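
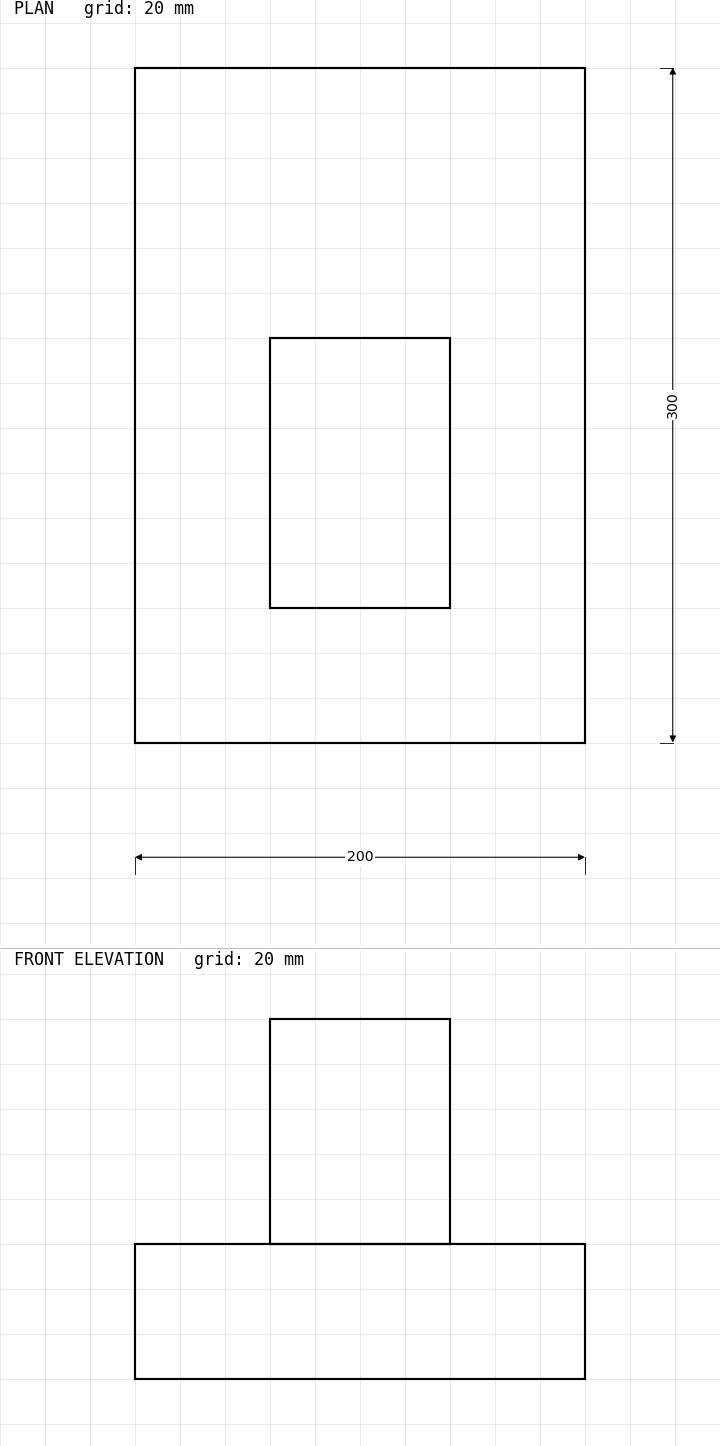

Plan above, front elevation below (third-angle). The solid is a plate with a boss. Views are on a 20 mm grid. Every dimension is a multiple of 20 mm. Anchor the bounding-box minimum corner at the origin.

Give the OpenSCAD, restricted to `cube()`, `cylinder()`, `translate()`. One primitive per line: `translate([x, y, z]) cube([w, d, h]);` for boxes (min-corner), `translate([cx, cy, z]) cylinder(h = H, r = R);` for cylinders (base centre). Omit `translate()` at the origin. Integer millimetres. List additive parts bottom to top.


cube([200, 300, 60]);
translate([60, 60, 60]) cube([80, 120, 100]);


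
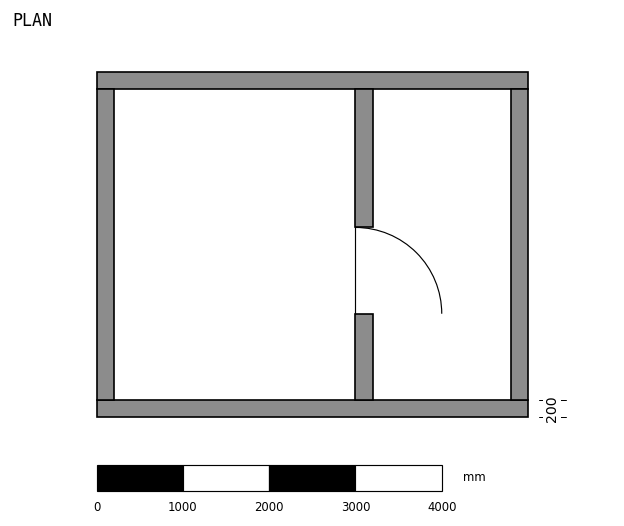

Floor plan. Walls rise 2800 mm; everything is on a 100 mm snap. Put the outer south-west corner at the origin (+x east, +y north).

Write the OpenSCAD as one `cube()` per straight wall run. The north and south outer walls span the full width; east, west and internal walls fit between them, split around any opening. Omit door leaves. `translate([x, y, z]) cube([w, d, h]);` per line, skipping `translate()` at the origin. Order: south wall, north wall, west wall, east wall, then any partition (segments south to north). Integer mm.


cube([5000, 200, 2800]);
translate([0, 3800, 0]) cube([5000, 200, 2800]);
translate([0, 200, 0]) cube([200, 3600, 2800]);
translate([4800, 200, 0]) cube([200, 3600, 2800]);
translate([3000, 200, 0]) cube([200, 1000, 2800]);
translate([3000, 2200, 0]) cube([200, 1600, 2800]);


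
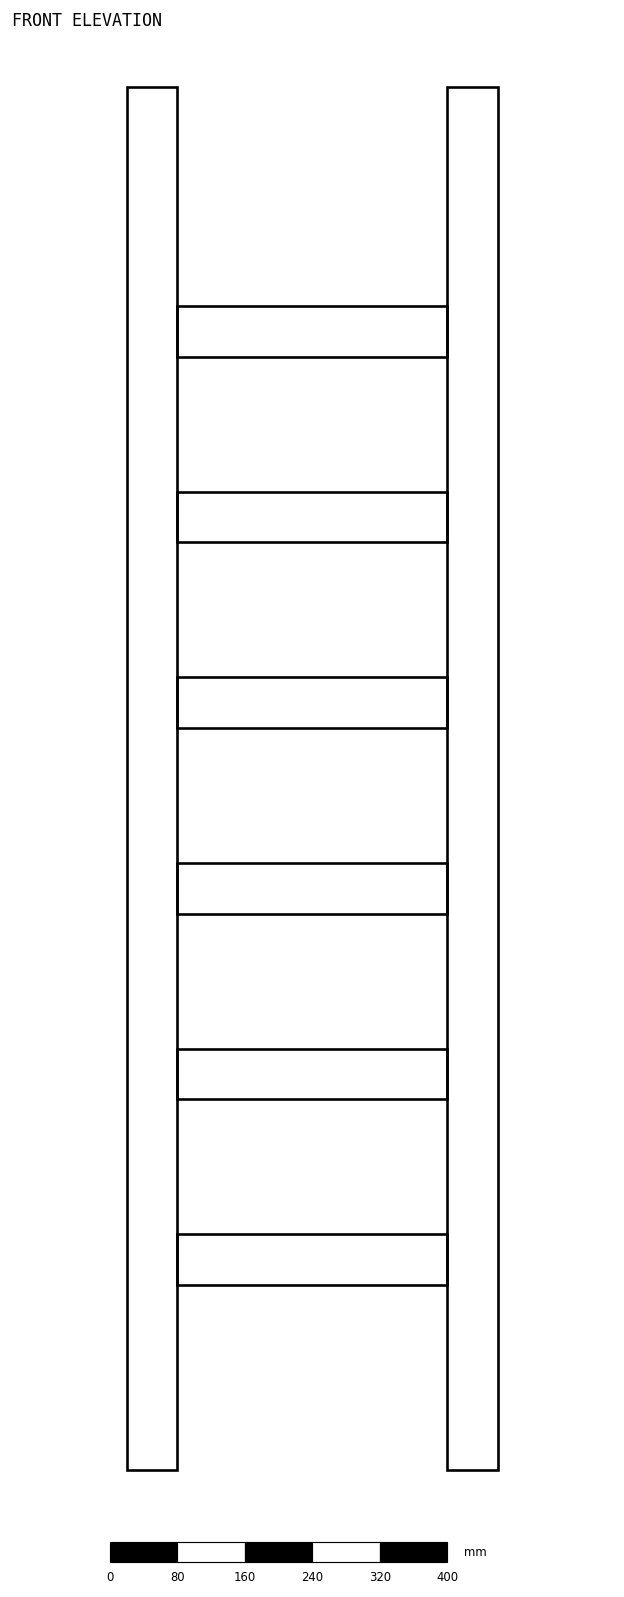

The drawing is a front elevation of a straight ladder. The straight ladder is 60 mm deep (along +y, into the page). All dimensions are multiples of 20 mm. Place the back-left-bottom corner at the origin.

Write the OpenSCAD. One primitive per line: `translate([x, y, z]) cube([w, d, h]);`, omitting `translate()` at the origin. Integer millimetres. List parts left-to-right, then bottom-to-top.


cube([60, 60, 1640]);
translate([60, 0, 220]) cube([320, 60, 60]);
translate([60, 0, 440]) cube([320, 60, 60]);
translate([60, 0, 660]) cube([320, 60, 60]);
translate([60, 0, 880]) cube([320, 60, 60]);
translate([60, 0, 1100]) cube([320, 60, 60]);
translate([60, 0, 1320]) cube([320, 60, 60]);
translate([380, 0, 0]) cube([60, 60, 1640]);


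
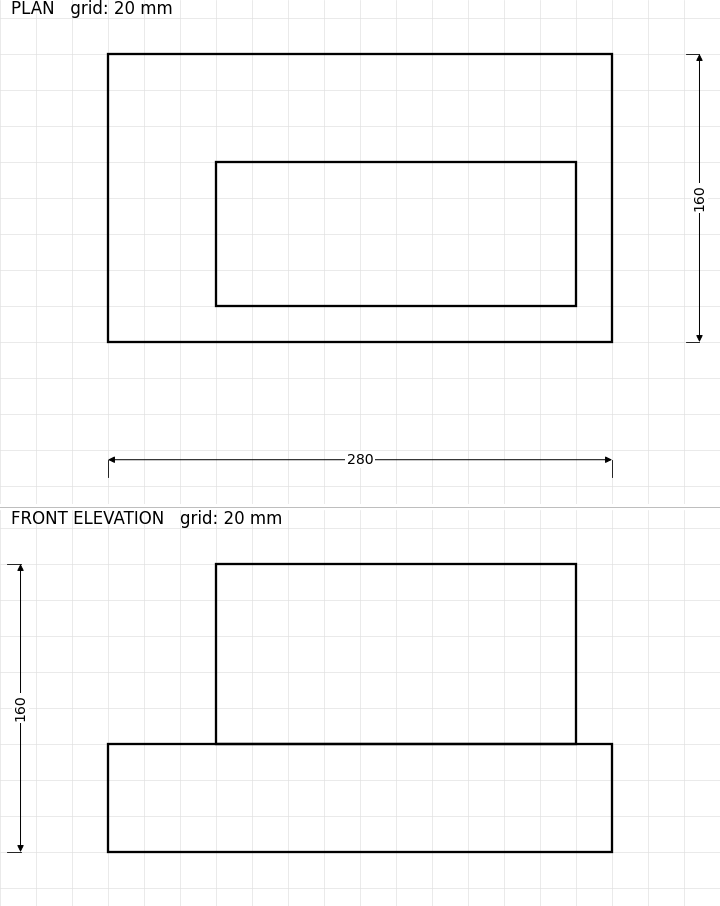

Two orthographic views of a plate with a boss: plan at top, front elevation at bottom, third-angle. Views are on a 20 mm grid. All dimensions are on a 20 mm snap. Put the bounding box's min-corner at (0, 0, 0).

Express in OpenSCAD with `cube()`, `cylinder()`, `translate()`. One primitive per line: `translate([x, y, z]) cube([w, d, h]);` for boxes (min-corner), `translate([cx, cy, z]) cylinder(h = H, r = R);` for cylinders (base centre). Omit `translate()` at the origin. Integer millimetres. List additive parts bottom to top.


cube([280, 160, 60]);
translate([60, 20, 60]) cube([200, 80, 100]);


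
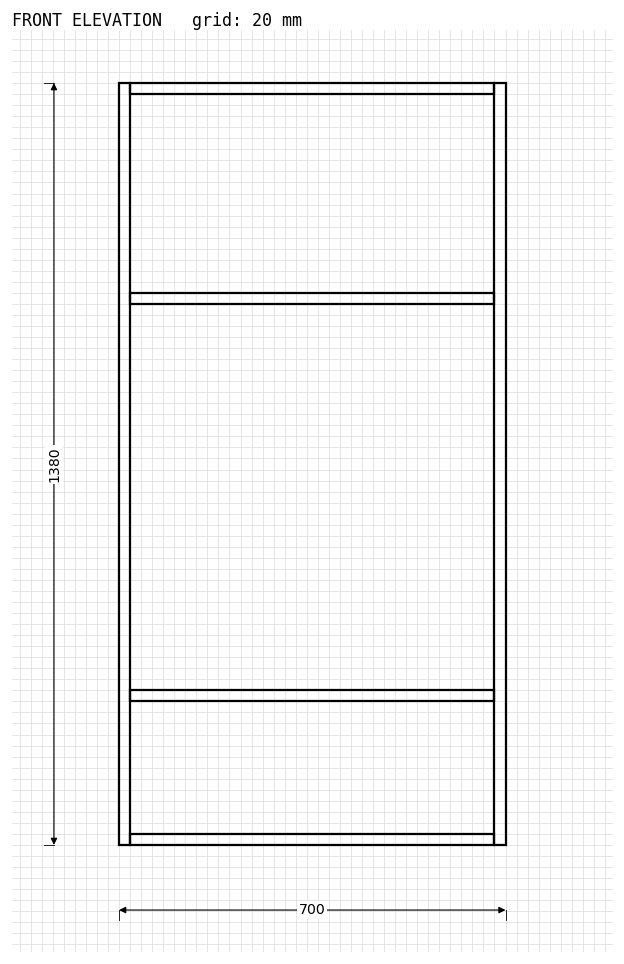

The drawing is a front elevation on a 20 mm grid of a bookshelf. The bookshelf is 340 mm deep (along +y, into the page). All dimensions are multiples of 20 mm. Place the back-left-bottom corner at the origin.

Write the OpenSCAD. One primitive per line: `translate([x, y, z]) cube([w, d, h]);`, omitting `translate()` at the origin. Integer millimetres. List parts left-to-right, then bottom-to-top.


cube([20, 340, 1380]);
translate([20, 0, 0]) cube([660, 340, 20]);
translate([20, 0, 260]) cube([660, 340, 20]);
translate([20, 0, 980]) cube([660, 340, 20]);
translate([20, 0, 1360]) cube([660, 340, 20]);
translate([680, 0, 0]) cube([20, 340, 1380]);


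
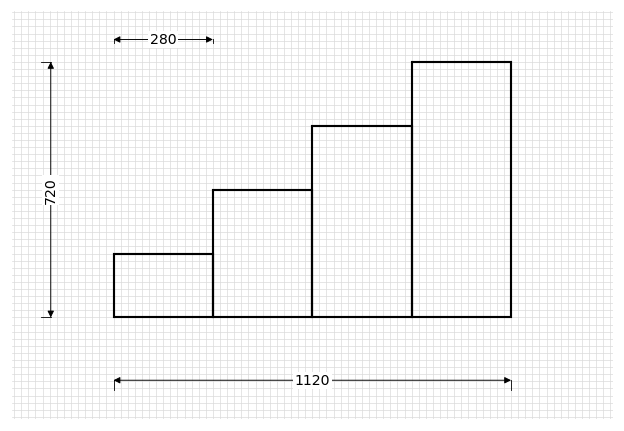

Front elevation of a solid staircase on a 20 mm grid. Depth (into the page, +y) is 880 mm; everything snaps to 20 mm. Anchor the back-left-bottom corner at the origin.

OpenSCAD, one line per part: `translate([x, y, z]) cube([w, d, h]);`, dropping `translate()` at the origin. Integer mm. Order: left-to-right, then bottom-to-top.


cube([280, 880, 180]);
translate([280, 0, 0]) cube([280, 880, 360]);
translate([560, 0, 0]) cube([280, 880, 540]);
translate([840, 0, 0]) cube([280, 880, 720]);


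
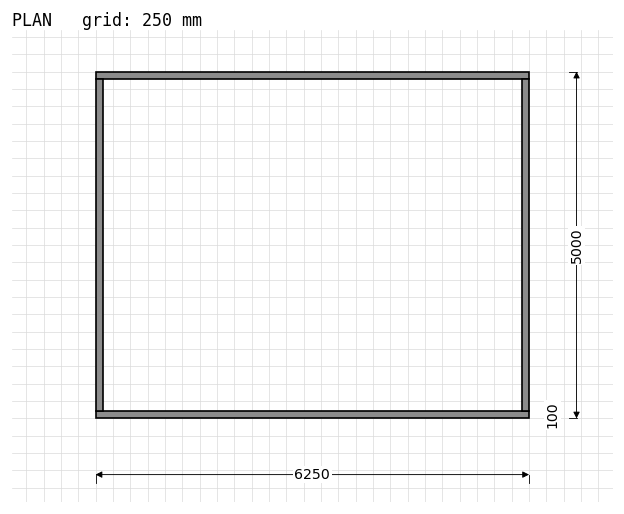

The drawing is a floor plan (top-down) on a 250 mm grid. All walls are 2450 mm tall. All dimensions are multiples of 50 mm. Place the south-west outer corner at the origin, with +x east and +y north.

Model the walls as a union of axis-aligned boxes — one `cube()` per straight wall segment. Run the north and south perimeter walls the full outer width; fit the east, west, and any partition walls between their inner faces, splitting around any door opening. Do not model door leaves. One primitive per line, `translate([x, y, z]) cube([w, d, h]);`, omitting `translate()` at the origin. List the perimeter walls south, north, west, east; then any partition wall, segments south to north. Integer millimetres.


cube([6250, 100, 2450]);
translate([0, 4900, 0]) cube([6250, 100, 2450]);
translate([0, 100, 0]) cube([100, 4800, 2450]);
translate([6150, 100, 0]) cube([100, 4800, 2450]);


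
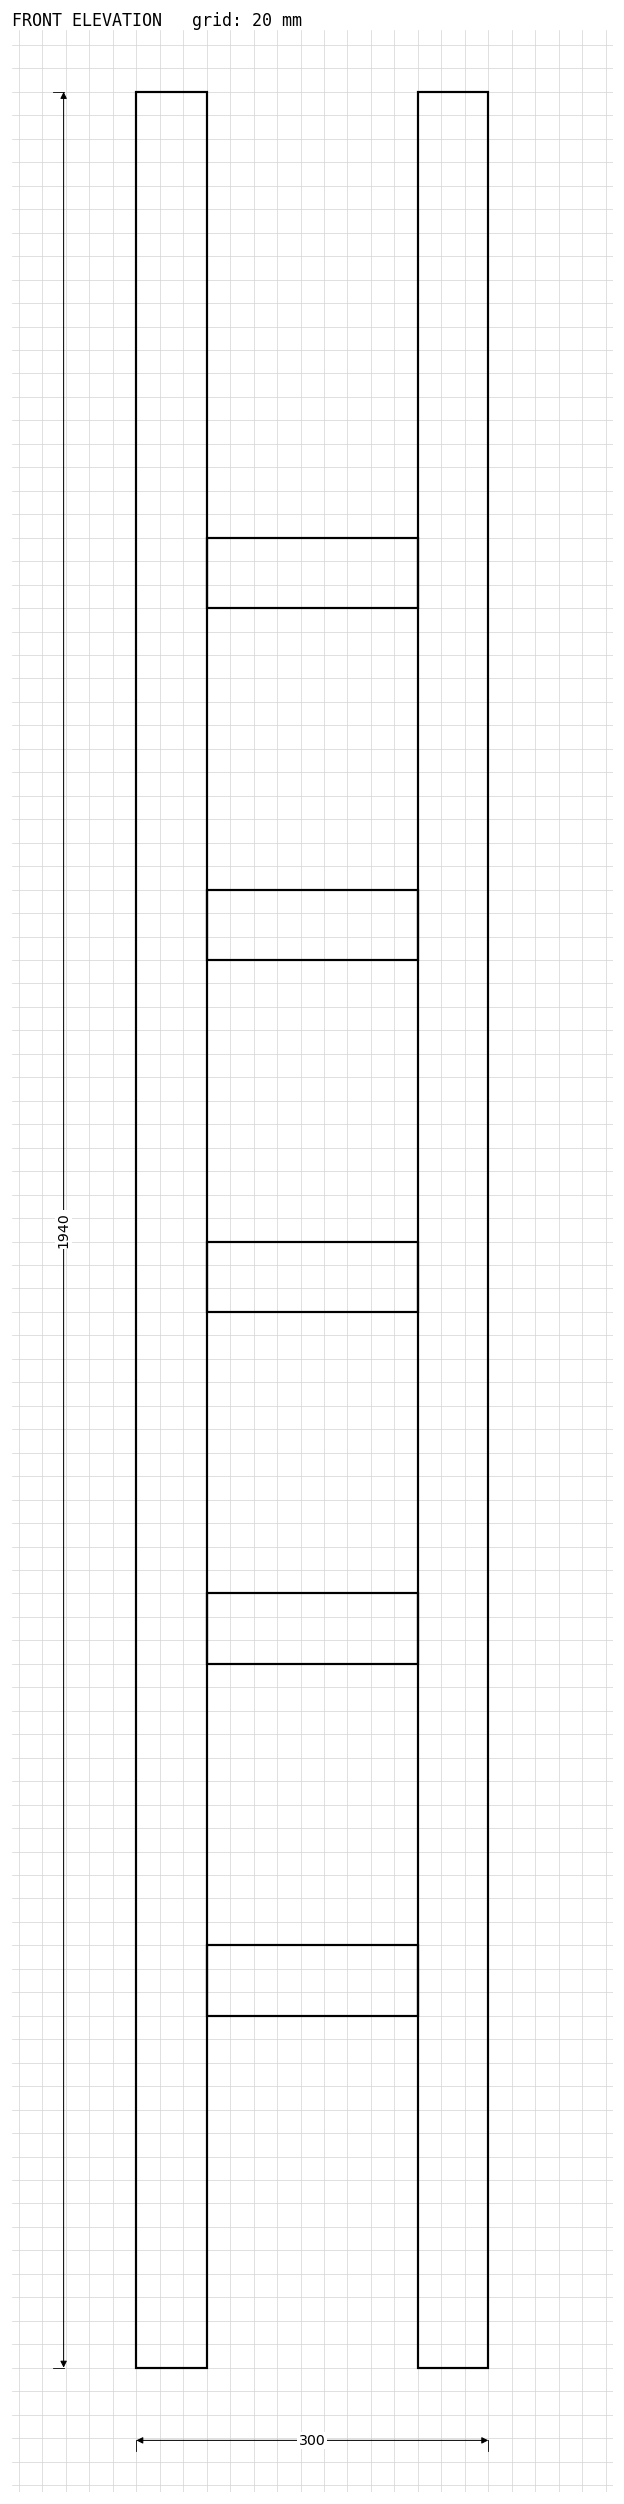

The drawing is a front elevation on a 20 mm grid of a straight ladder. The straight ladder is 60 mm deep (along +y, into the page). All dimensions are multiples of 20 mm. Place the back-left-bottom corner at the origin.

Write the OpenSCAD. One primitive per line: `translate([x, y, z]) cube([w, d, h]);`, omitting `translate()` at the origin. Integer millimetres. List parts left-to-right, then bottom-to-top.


cube([60, 60, 1940]);
translate([60, 0, 300]) cube([180, 60, 60]);
translate([60, 0, 600]) cube([180, 60, 60]);
translate([60, 0, 900]) cube([180, 60, 60]);
translate([60, 0, 1200]) cube([180, 60, 60]);
translate([60, 0, 1500]) cube([180, 60, 60]);
translate([240, 0, 0]) cube([60, 60, 1940]);


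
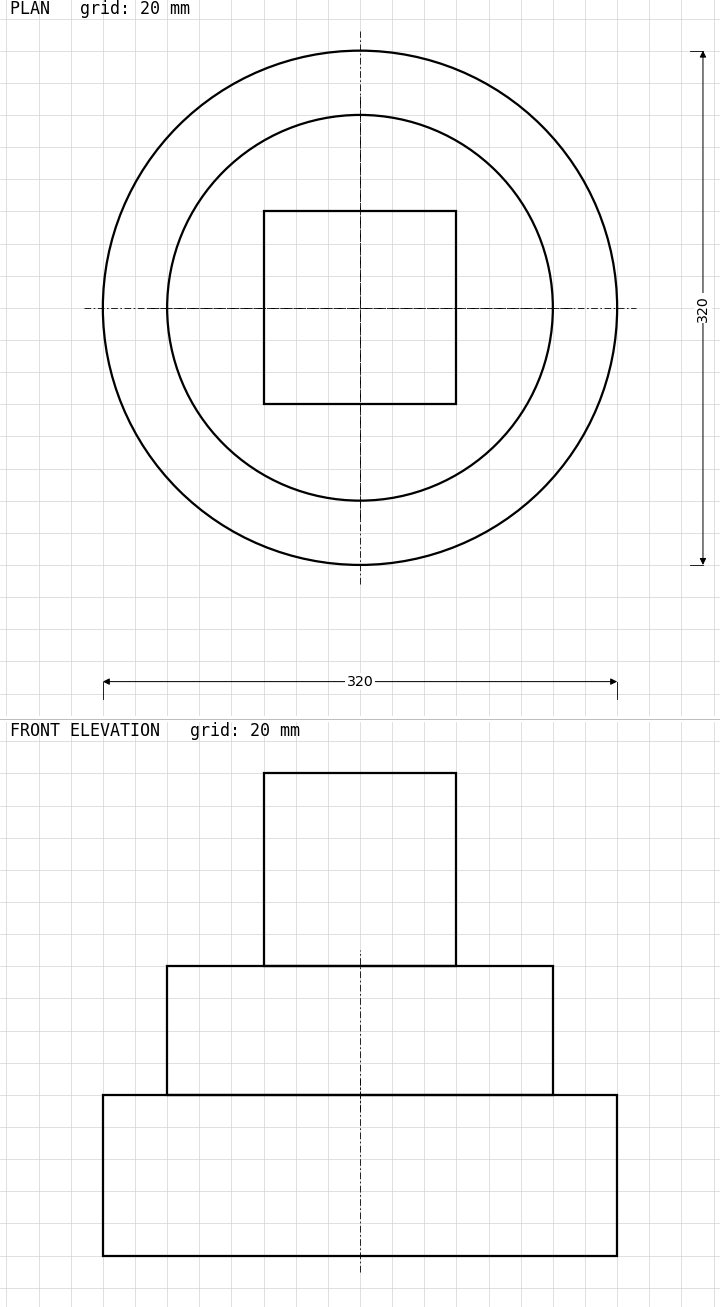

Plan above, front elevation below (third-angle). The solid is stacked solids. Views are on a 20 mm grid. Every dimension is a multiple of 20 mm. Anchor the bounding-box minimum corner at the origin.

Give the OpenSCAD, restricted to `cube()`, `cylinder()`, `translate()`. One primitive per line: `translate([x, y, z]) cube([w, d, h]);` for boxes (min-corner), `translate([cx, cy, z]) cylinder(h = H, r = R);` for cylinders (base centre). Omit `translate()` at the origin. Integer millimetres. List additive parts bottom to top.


translate([160, 160, 0]) cylinder(h = 100, r = 160);
translate([160, 160, 100]) cylinder(h = 80, r = 120);
translate([100, 100, 180]) cube([120, 120, 120]);


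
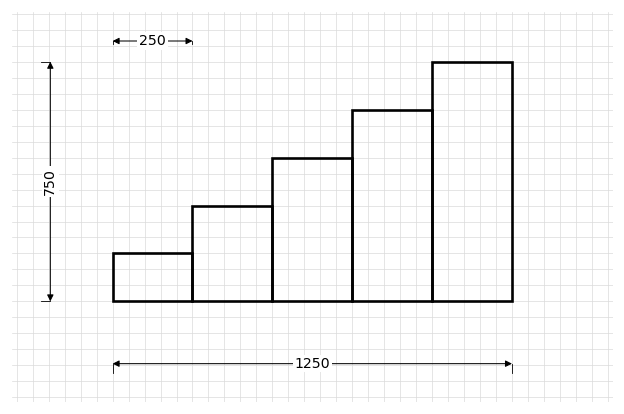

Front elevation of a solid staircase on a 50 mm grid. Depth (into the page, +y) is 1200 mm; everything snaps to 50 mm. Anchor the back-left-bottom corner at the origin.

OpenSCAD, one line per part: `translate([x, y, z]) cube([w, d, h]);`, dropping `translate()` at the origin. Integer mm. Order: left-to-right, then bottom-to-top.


cube([250, 1200, 150]);
translate([250, 0, 0]) cube([250, 1200, 300]);
translate([500, 0, 0]) cube([250, 1200, 450]);
translate([750, 0, 0]) cube([250, 1200, 600]);
translate([1000, 0, 0]) cube([250, 1200, 750]);


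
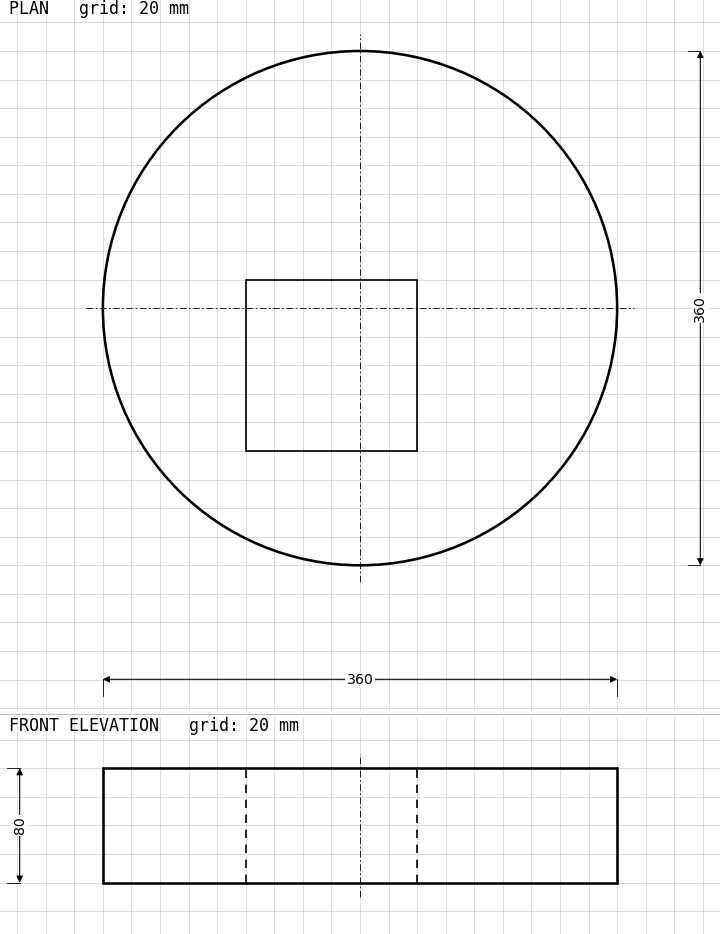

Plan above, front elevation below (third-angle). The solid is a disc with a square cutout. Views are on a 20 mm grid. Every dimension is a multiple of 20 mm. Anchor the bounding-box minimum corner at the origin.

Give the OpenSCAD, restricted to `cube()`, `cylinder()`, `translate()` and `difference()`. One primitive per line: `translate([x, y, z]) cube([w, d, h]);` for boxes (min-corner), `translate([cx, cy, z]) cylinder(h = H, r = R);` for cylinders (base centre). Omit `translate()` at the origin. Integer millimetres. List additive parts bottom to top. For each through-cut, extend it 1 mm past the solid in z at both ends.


difference() {
  translate([180, 180, 0]) cylinder(h = 80, r = 180);
  translate([100, 80, -1]) cube([120, 120, 82]);
}


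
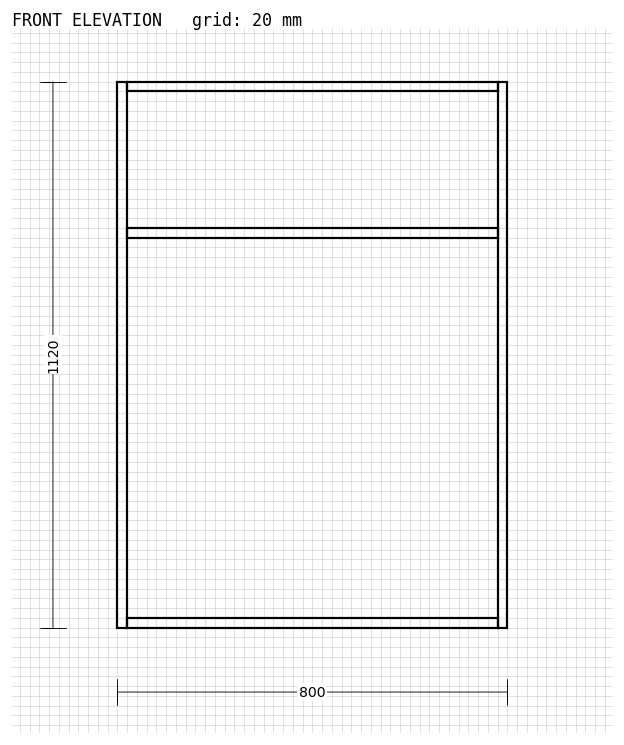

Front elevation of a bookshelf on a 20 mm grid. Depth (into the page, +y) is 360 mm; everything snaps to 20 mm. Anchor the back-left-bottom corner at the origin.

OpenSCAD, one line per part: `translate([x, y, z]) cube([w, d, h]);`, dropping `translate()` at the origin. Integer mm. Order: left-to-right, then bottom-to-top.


cube([20, 360, 1120]);
translate([20, 0, 0]) cube([760, 360, 20]);
translate([20, 0, 800]) cube([760, 360, 20]);
translate([20, 0, 1100]) cube([760, 360, 20]);
translate([780, 0, 0]) cube([20, 360, 1120]);


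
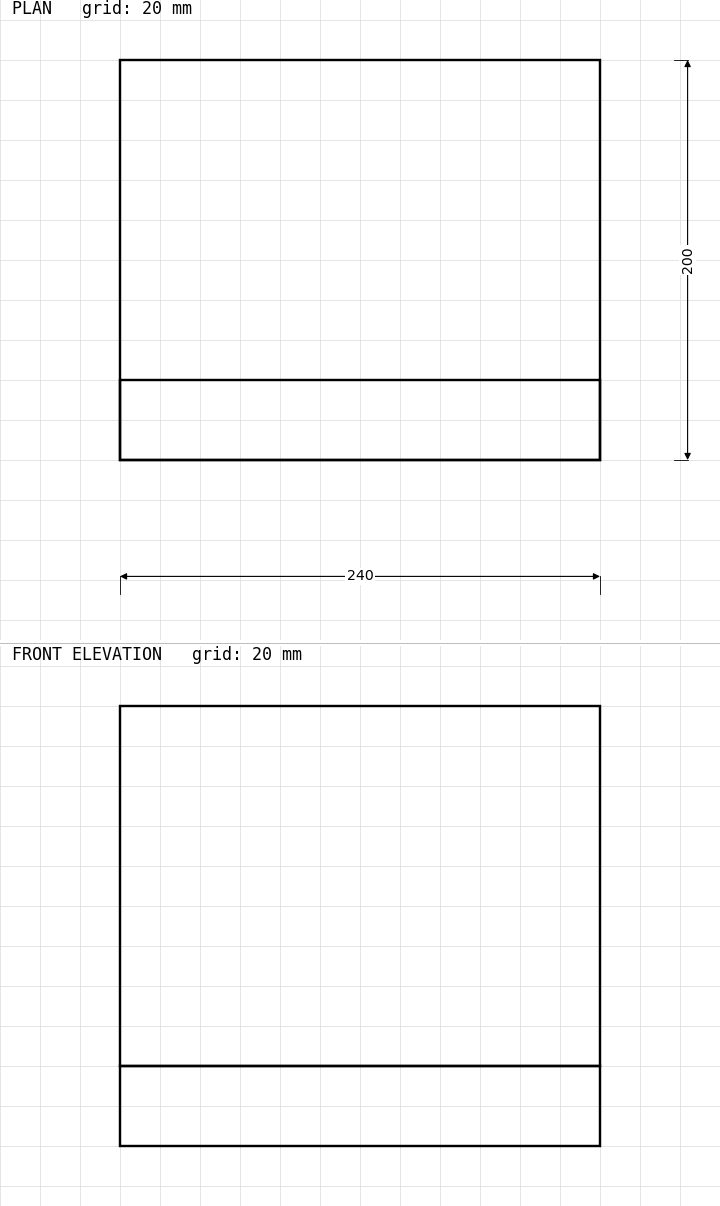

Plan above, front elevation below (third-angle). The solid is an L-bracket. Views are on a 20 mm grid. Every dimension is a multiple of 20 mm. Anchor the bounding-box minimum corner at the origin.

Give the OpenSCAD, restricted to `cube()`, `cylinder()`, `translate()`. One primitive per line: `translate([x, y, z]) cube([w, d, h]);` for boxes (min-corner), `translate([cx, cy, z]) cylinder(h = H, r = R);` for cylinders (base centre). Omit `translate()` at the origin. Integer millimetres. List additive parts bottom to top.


cube([240, 200, 40]);
translate([0, 0, 40]) cube([240, 40, 180]);


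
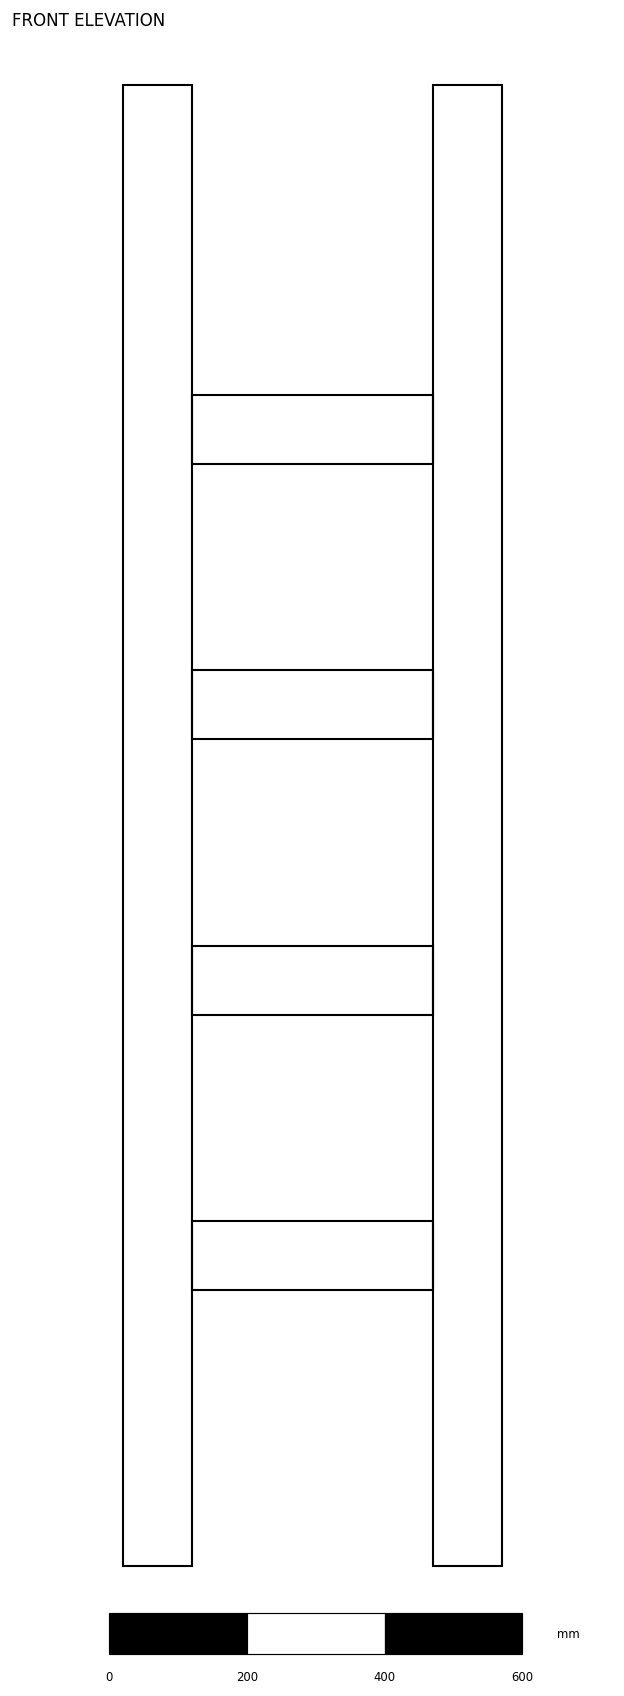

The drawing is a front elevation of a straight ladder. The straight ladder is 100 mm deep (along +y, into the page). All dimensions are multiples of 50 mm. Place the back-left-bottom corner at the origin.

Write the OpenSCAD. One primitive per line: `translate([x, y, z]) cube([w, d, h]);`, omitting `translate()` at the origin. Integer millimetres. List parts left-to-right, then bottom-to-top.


cube([100, 100, 2150]);
translate([100, 0, 400]) cube([350, 100, 100]);
translate([100, 0, 800]) cube([350, 100, 100]);
translate([100, 0, 1200]) cube([350, 100, 100]);
translate([100, 0, 1600]) cube([350, 100, 100]);
translate([450, 0, 0]) cube([100, 100, 2150]);


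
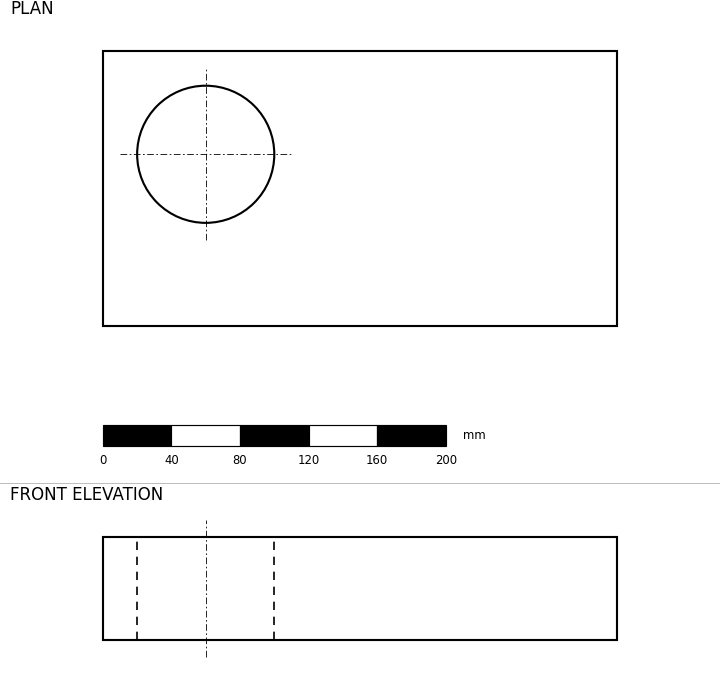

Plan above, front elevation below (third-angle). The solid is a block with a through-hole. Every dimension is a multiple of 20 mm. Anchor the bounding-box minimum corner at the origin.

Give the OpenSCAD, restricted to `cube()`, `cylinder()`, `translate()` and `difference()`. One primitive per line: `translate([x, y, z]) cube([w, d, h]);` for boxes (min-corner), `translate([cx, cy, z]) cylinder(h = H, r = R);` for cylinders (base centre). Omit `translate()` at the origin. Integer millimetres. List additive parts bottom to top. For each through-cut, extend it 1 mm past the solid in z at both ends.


difference() {
  cube([300, 160, 60]);
  translate([60, 100, -1]) cylinder(h = 62, r = 40);
}


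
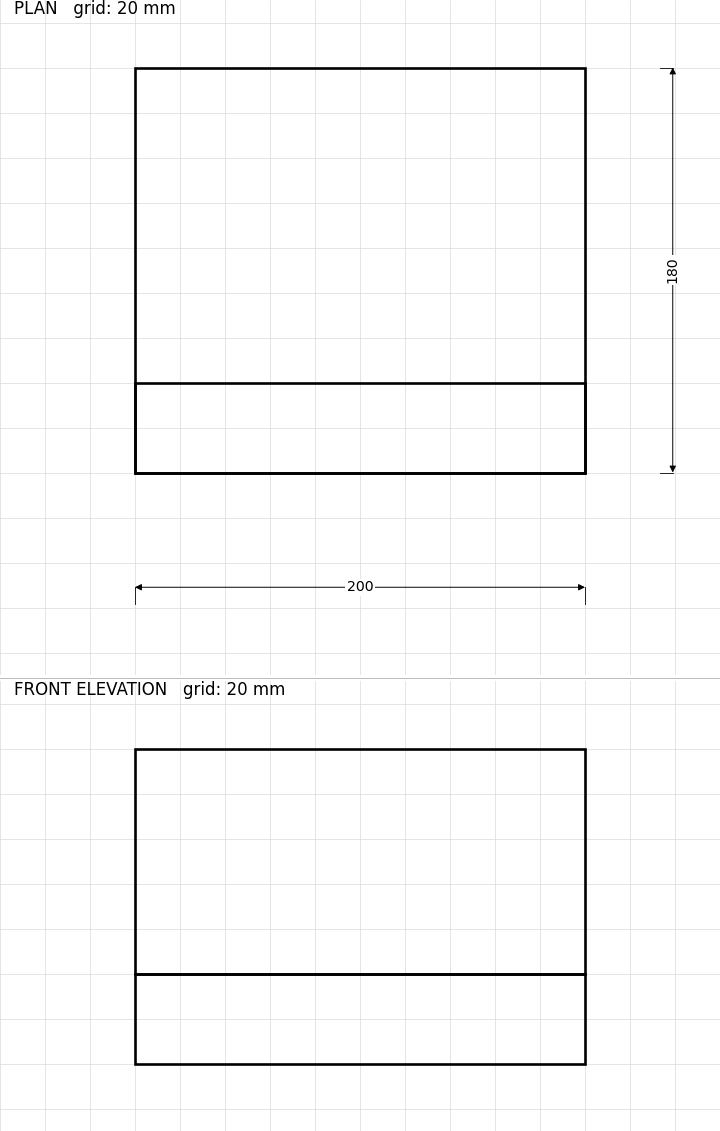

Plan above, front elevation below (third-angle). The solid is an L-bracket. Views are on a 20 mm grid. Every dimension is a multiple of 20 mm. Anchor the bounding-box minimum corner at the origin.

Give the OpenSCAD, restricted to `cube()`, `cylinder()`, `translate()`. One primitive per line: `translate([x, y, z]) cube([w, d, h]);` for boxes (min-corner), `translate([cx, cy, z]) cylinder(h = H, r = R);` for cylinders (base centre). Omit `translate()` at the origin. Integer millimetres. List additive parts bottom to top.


cube([200, 180, 40]);
translate([0, 0, 40]) cube([200, 40, 100]);


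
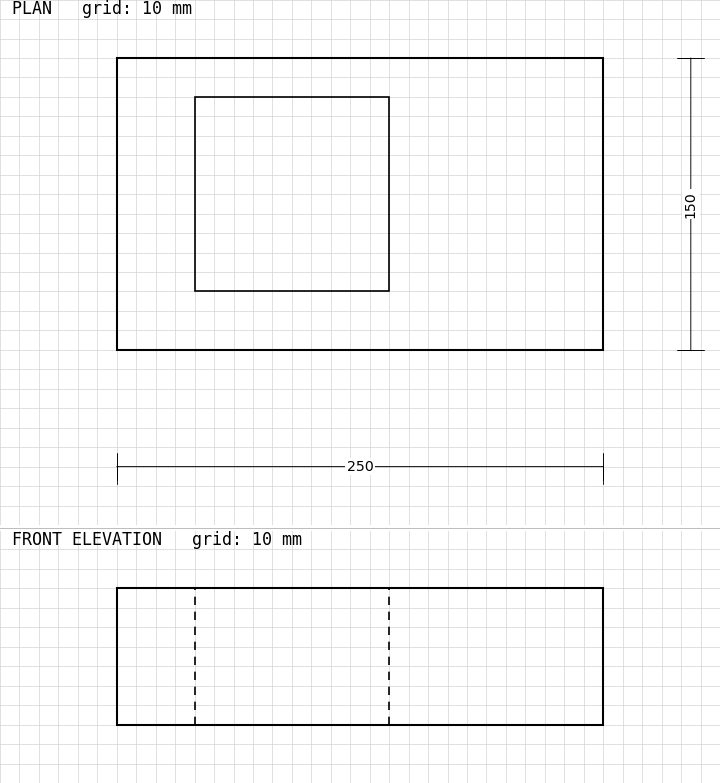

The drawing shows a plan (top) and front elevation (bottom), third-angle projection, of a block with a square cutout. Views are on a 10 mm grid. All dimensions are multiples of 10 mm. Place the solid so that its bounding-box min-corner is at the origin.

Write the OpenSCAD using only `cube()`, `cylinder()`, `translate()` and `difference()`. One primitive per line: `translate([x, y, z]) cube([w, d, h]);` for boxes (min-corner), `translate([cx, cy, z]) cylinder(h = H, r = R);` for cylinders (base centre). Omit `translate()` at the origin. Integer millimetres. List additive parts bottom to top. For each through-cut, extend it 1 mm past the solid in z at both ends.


difference() {
  cube([250, 150, 70]);
  translate([40, 30, -1]) cube([100, 100, 72]);
}


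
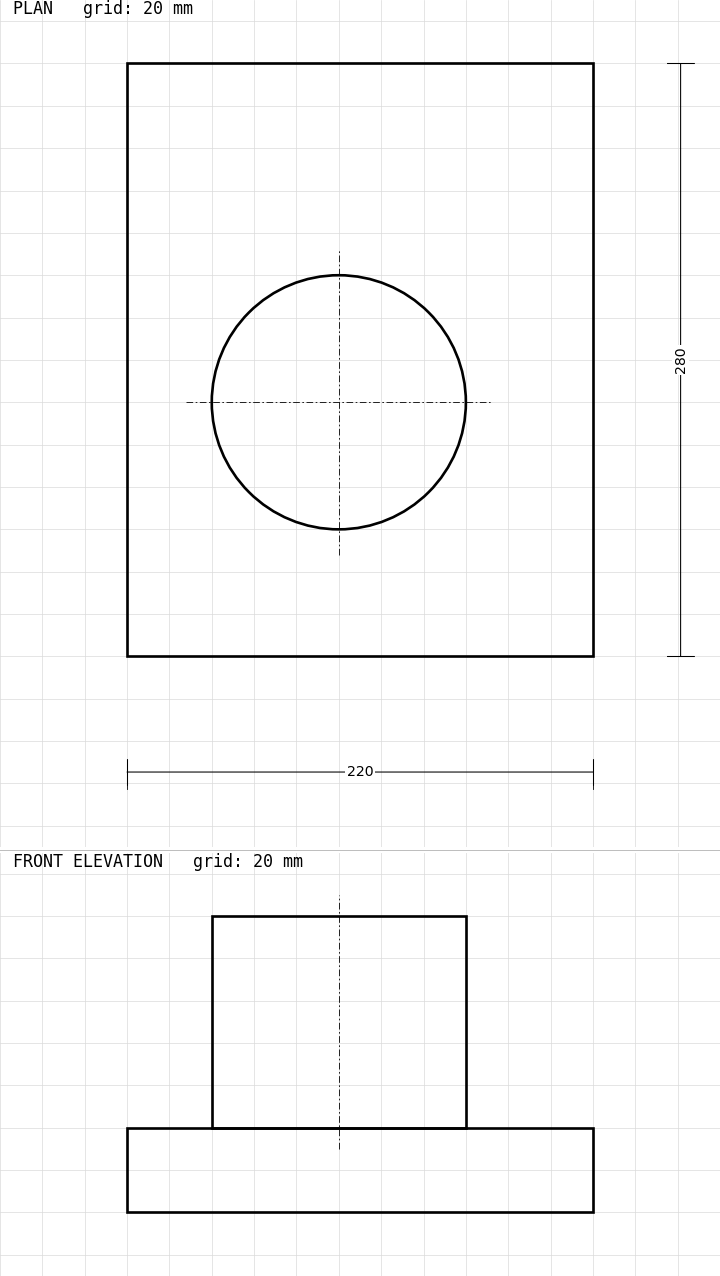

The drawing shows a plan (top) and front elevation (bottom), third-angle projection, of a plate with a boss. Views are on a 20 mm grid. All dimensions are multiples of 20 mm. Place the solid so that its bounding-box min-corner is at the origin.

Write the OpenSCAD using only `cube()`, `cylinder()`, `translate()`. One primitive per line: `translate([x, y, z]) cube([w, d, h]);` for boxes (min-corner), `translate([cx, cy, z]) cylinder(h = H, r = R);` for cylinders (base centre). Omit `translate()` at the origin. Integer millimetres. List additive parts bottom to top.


cube([220, 280, 40]);
translate([100, 120, 40]) cylinder(h = 100, r = 60);


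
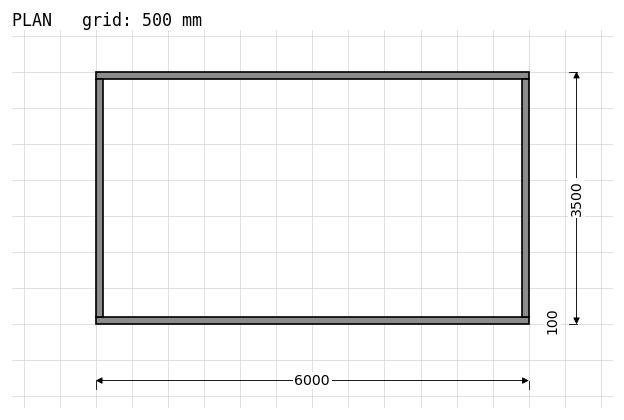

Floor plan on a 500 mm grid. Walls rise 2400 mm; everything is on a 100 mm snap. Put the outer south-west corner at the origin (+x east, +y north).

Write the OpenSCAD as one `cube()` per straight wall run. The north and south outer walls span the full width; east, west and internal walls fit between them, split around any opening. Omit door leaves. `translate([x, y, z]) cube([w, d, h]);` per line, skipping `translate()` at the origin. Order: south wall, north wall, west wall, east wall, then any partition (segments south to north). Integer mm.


cube([6000, 100, 2400]);
translate([0, 3400, 0]) cube([6000, 100, 2400]);
translate([0, 100, 0]) cube([100, 3300, 2400]);
translate([5900, 100, 0]) cube([100, 3300, 2400]);


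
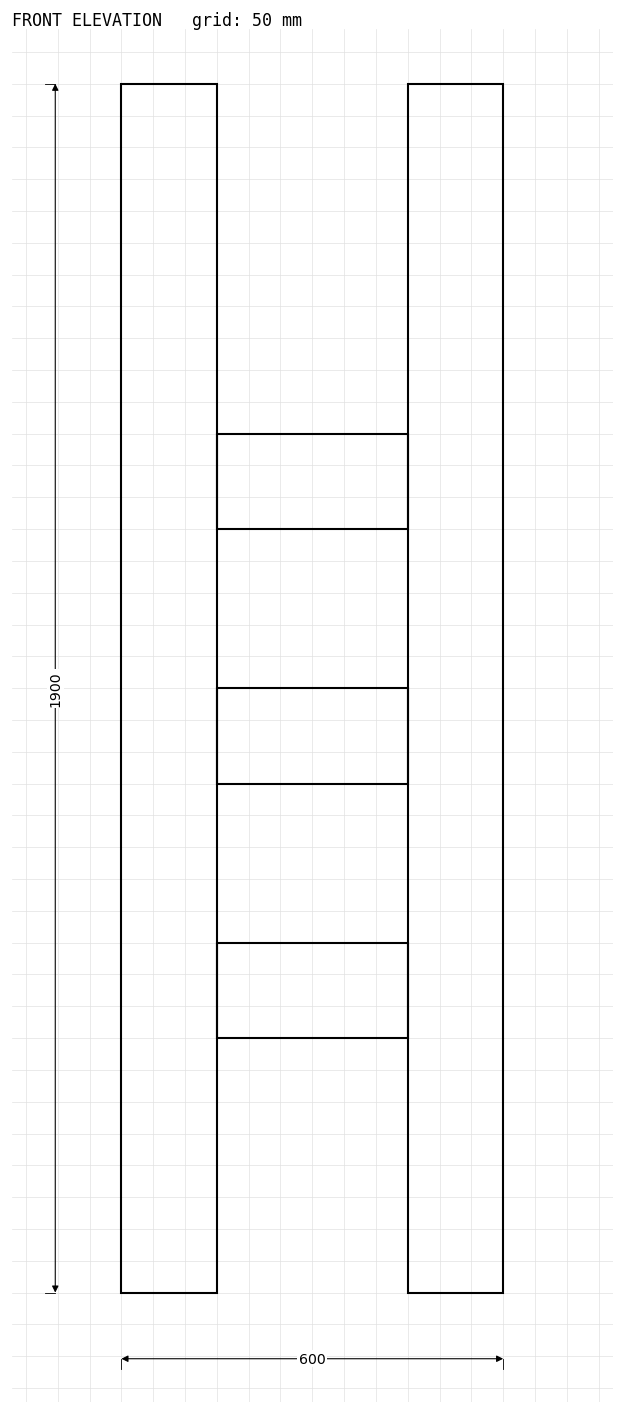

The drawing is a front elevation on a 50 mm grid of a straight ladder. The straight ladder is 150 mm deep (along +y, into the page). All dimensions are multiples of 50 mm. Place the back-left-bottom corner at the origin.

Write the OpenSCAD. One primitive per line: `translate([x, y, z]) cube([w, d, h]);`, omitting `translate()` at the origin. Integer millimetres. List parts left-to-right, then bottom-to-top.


cube([150, 150, 1900]);
translate([150, 0, 400]) cube([300, 150, 150]);
translate([150, 0, 800]) cube([300, 150, 150]);
translate([150, 0, 1200]) cube([300, 150, 150]);
translate([450, 0, 0]) cube([150, 150, 1900]);


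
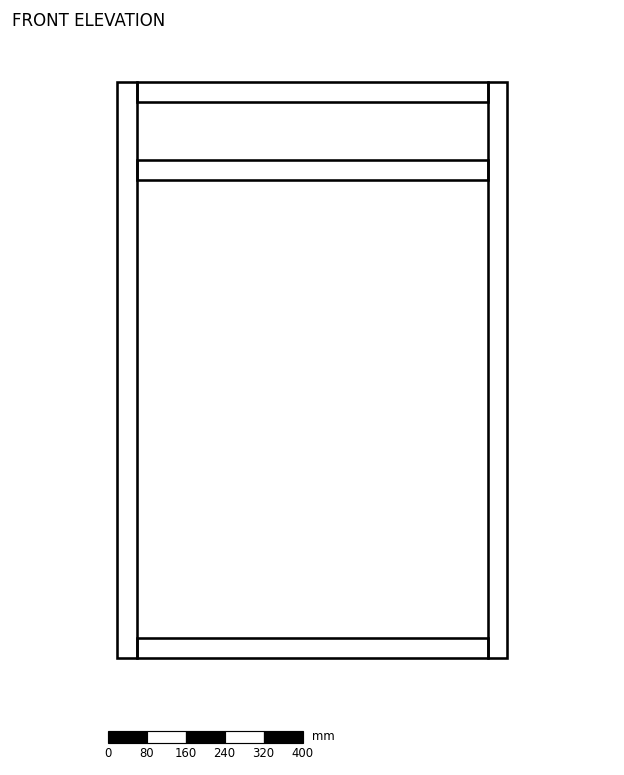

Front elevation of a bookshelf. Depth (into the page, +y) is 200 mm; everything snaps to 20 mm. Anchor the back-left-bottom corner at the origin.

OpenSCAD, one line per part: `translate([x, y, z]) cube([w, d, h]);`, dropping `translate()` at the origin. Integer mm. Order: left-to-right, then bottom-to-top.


cube([40, 200, 1180]);
translate([40, 0, 0]) cube([720, 200, 40]);
translate([40, 0, 980]) cube([720, 200, 40]);
translate([40, 0, 1140]) cube([720, 200, 40]);
translate([760, 0, 0]) cube([40, 200, 1180]);


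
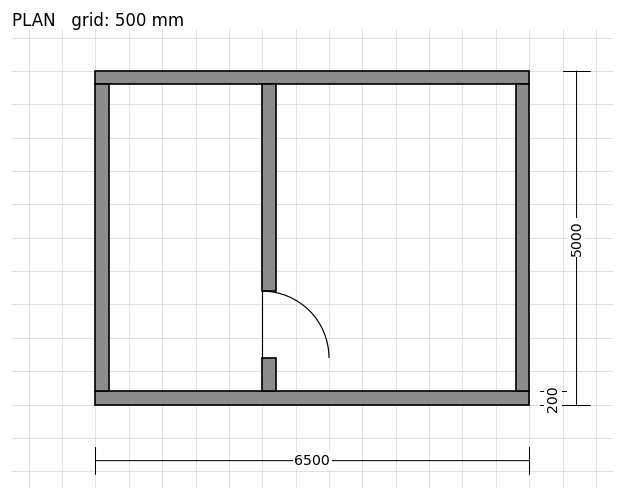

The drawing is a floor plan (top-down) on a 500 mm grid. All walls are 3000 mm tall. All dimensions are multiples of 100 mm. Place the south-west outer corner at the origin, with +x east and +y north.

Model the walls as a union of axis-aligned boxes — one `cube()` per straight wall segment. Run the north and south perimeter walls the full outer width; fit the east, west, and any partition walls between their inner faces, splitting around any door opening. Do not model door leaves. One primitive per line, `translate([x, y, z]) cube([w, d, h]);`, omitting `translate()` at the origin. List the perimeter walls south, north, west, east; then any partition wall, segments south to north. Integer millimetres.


cube([6500, 200, 3000]);
translate([0, 4800, 0]) cube([6500, 200, 3000]);
translate([0, 200, 0]) cube([200, 4600, 3000]);
translate([6300, 200, 0]) cube([200, 4600, 3000]);
translate([2500, 200, 0]) cube([200, 500, 3000]);
translate([2500, 1700, 0]) cube([200, 3100, 3000]);


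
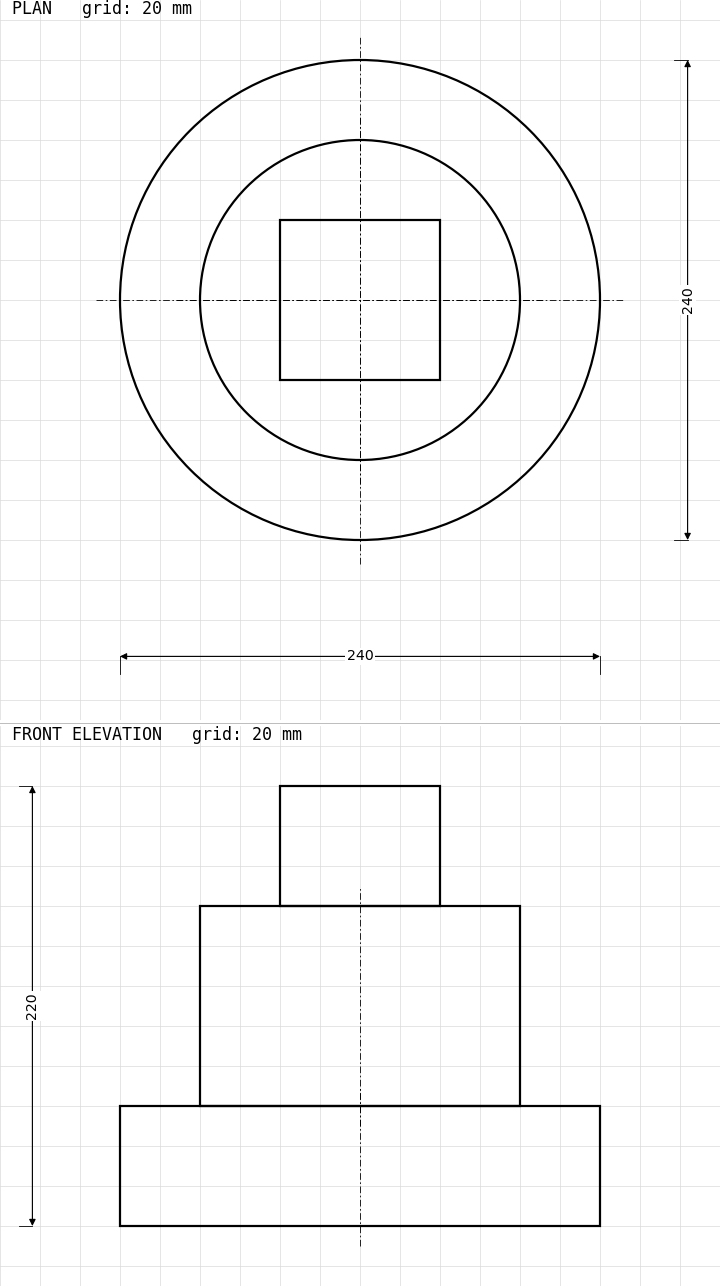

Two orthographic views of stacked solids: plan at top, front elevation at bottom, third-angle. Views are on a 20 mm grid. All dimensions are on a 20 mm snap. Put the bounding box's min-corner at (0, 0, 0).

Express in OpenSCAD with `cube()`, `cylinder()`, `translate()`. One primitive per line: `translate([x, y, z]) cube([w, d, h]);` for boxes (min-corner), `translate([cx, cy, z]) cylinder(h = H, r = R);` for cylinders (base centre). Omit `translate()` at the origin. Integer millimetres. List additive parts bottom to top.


translate([120, 120, 0]) cylinder(h = 60, r = 120);
translate([120, 120, 60]) cylinder(h = 100, r = 80);
translate([80, 80, 160]) cube([80, 80, 60]);


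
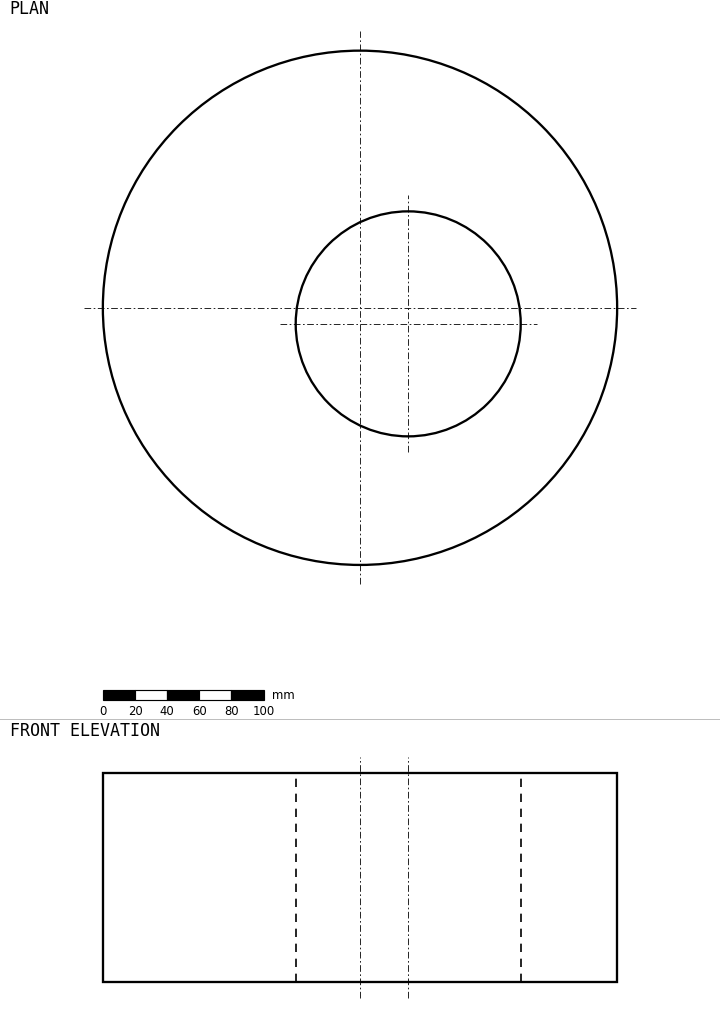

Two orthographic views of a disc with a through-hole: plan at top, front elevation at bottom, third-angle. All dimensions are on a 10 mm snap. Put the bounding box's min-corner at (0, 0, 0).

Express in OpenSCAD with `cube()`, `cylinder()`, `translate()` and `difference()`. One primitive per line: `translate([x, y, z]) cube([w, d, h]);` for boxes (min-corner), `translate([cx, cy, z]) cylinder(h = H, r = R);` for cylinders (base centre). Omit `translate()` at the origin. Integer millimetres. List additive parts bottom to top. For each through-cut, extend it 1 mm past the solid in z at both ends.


difference() {
  translate([160, 160, 0]) cylinder(h = 130, r = 160);
  translate([190, 150, -1]) cylinder(h = 132, r = 70);
}


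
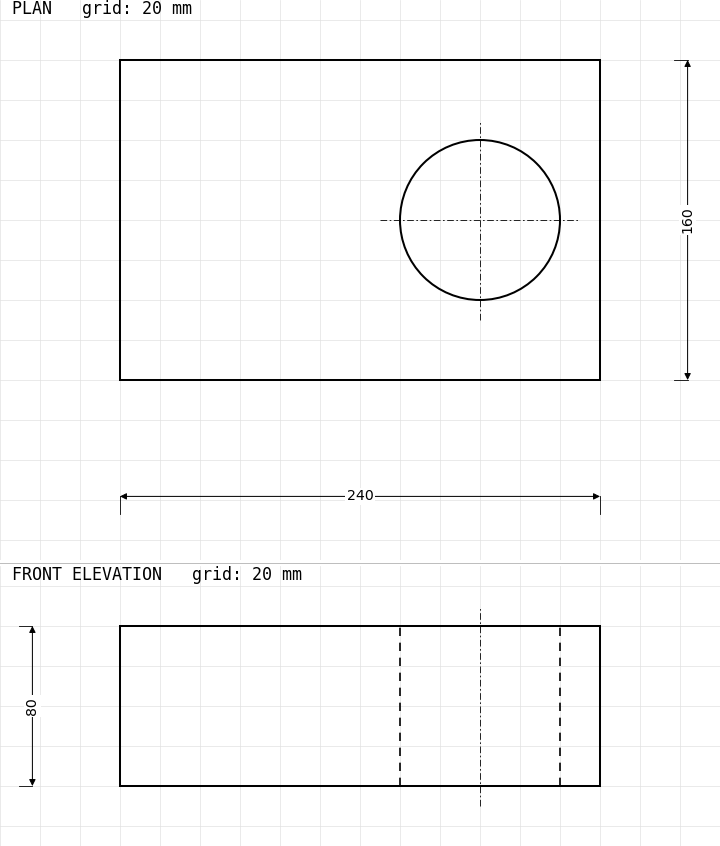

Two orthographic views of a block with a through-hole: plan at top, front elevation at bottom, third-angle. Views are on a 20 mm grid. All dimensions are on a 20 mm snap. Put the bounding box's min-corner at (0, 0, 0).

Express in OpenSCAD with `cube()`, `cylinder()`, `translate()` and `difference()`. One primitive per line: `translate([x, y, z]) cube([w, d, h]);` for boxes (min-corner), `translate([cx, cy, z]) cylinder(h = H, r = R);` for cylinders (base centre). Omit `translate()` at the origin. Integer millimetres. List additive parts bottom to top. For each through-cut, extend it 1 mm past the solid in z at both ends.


difference() {
  cube([240, 160, 80]);
  translate([180, 80, -1]) cylinder(h = 82, r = 40);
}


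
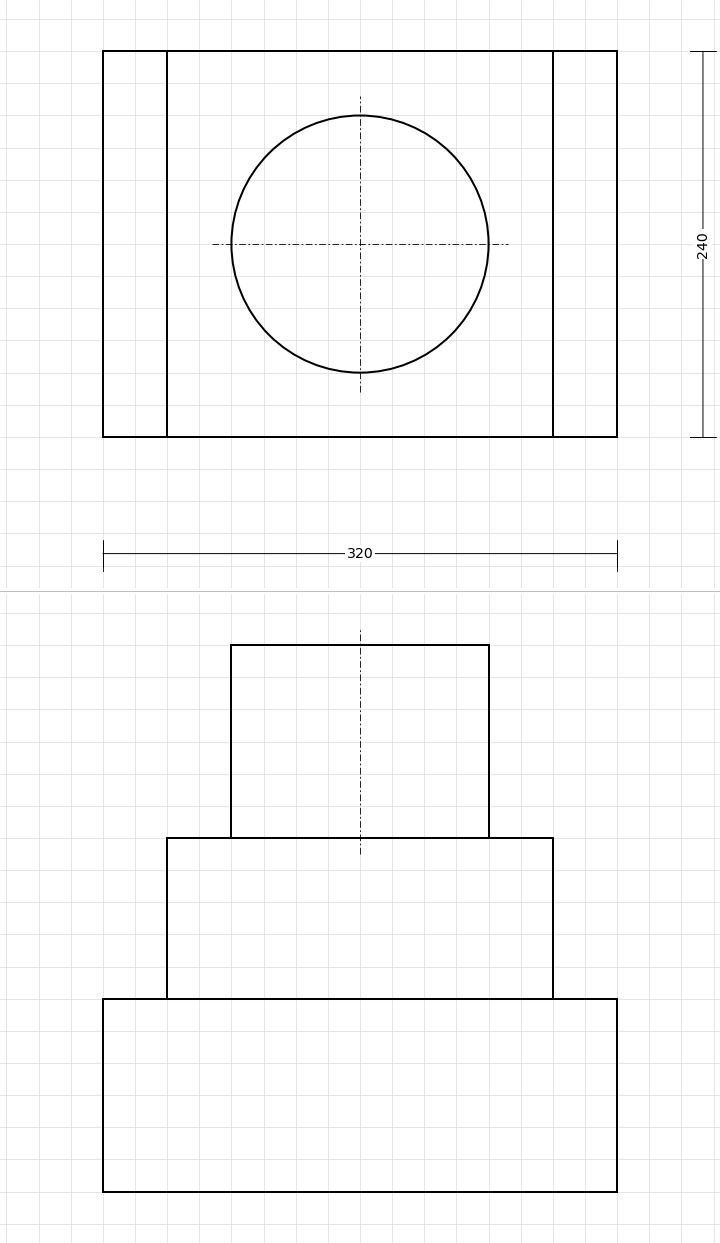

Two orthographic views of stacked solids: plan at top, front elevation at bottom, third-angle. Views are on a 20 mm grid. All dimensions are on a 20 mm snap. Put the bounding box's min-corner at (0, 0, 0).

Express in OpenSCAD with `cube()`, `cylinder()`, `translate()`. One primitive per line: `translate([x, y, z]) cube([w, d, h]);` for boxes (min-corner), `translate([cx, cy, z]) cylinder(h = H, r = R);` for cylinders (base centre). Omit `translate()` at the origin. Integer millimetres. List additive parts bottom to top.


cube([320, 240, 120]);
translate([40, 0, 120]) cube([240, 240, 100]);
translate([160, 120, 220]) cylinder(h = 120, r = 80);


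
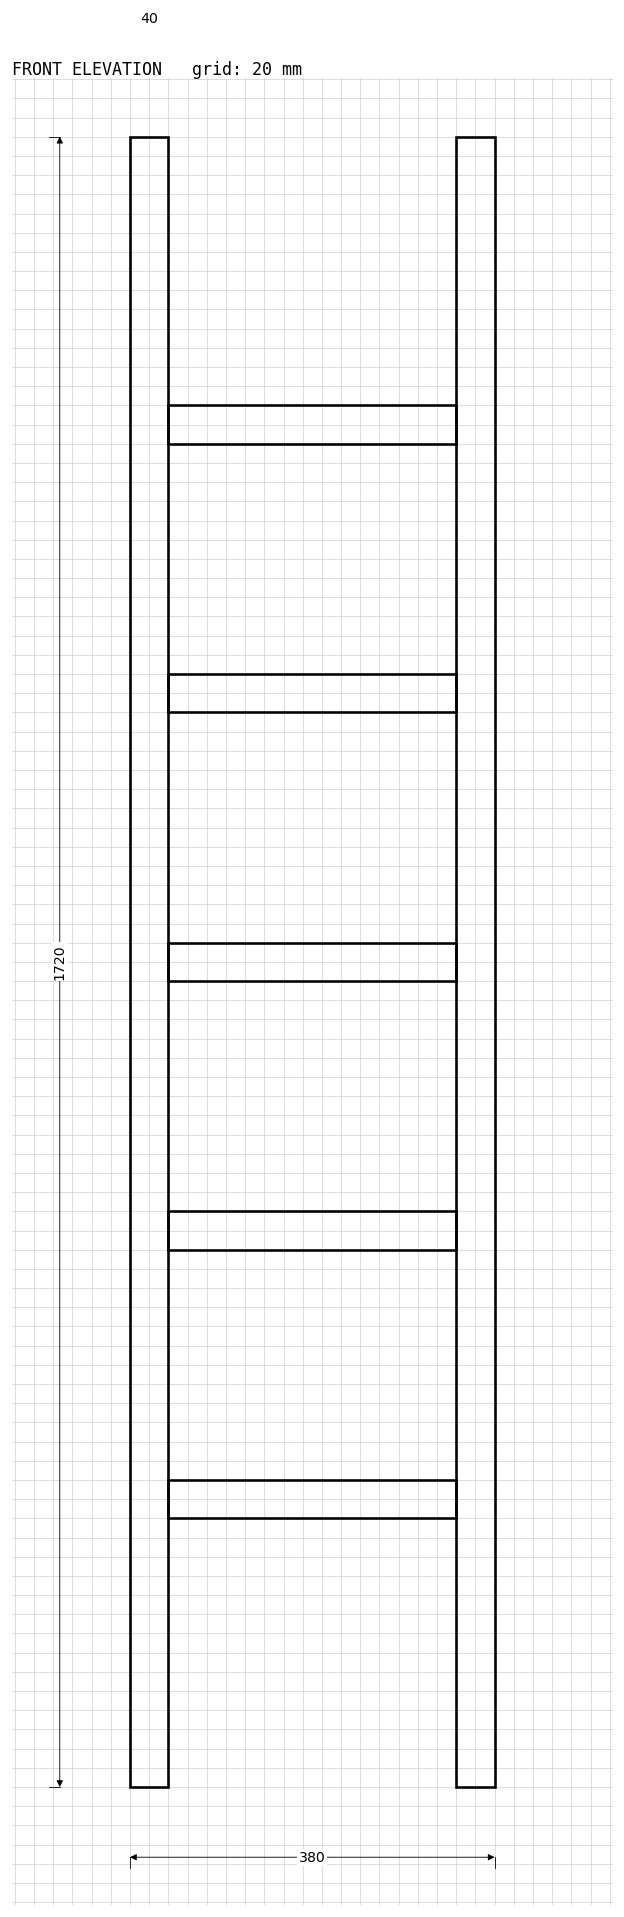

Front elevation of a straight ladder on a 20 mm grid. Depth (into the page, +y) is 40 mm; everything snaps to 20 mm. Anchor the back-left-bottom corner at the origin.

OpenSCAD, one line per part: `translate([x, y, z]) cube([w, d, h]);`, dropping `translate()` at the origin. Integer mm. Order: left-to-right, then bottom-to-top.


cube([40, 40, 1720]);
translate([40, 0, 280]) cube([300, 40, 40]);
translate([40, 0, 560]) cube([300, 40, 40]);
translate([40, 0, 840]) cube([300, 40, 40]);
translate([40, 0, 1120]) cube([300, 40, 40]);
translate([40, 0, 1400]) cube([300, 40, 40]);
translate([340, 0, 0]) cube([40, 40, 1720]);


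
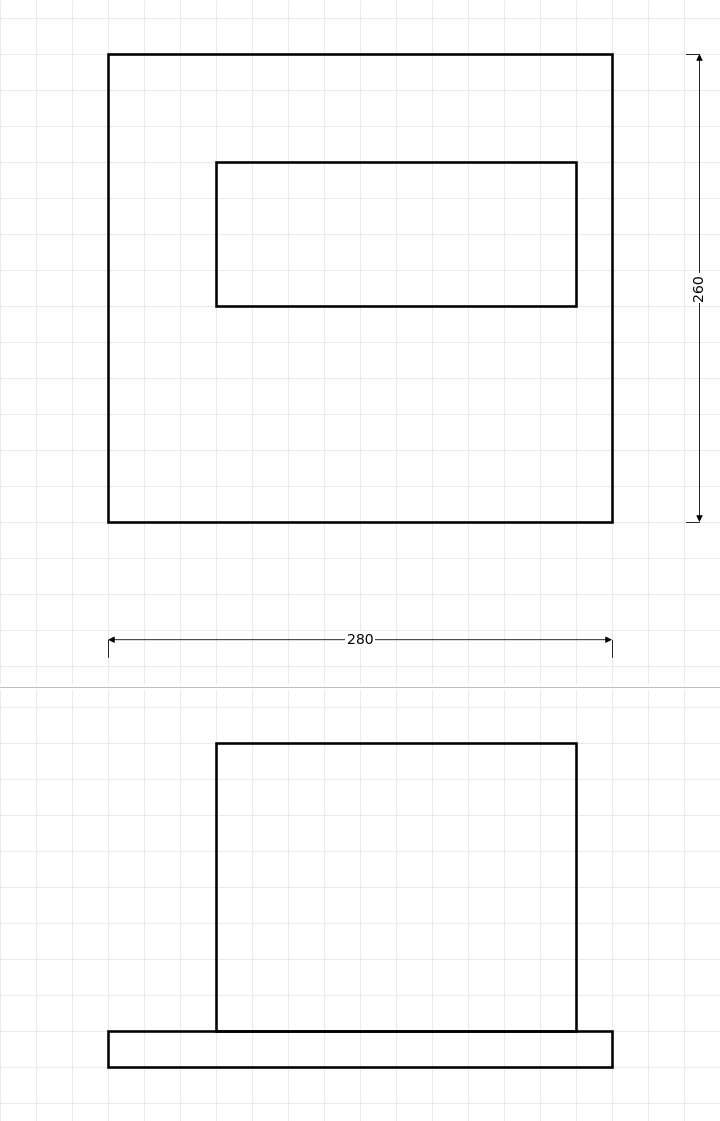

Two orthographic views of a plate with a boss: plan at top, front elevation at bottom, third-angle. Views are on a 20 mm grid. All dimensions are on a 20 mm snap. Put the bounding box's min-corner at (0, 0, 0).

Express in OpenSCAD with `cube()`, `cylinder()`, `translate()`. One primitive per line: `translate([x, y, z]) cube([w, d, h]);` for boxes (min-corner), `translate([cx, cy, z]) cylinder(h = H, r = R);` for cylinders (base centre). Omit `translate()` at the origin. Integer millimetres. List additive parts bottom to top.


cube([280, 260, 20]);
translate([60, 120, 20]) cube([200, 80, 160]);


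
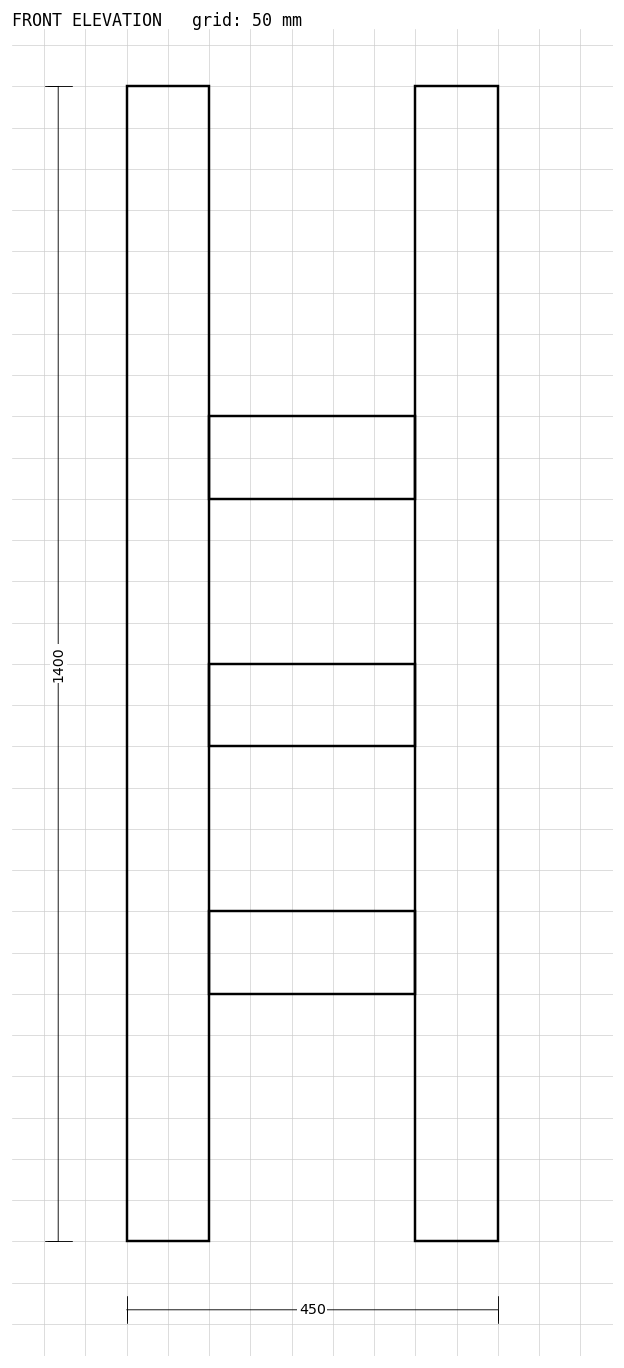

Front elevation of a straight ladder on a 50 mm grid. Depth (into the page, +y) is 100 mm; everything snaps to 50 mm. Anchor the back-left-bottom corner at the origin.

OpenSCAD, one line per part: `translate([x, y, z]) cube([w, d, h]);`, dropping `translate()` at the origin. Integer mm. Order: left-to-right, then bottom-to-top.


cube([100, 100, 1400]);
translate([100, 0, 300]) cube([250, 100, 100]);
translate([100, 0, 600]) cube([250, 100, 100]);
translate([100, 0, 900]) cube([250, 100, 100]);
translate([350, 0, 0]) cube([100, 100, 1400]);


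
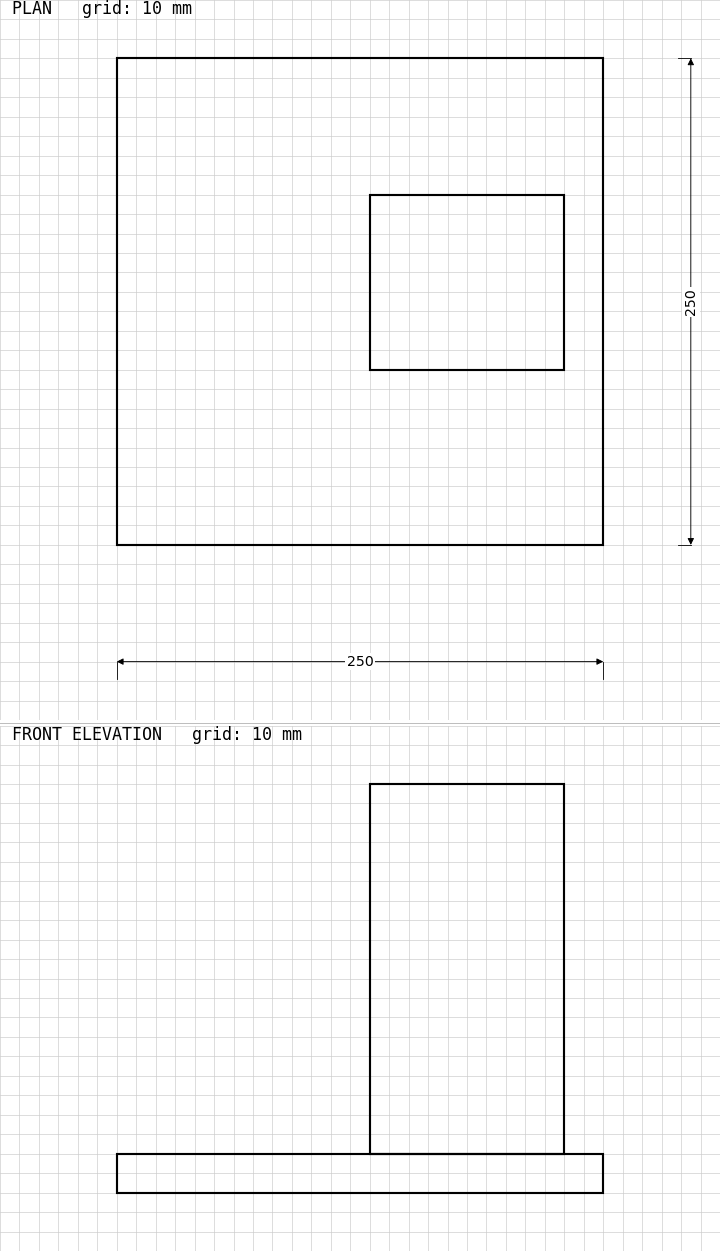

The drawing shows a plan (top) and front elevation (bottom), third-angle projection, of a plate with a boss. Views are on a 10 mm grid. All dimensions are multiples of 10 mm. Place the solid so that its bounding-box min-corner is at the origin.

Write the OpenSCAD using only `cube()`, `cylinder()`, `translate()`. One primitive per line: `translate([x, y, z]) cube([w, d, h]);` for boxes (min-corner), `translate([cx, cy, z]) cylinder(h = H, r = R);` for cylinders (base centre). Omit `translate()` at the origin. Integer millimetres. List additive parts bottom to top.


cube([250, 250, 20]);
translate([130, 90, 20]) cube([100, 90, 190]);


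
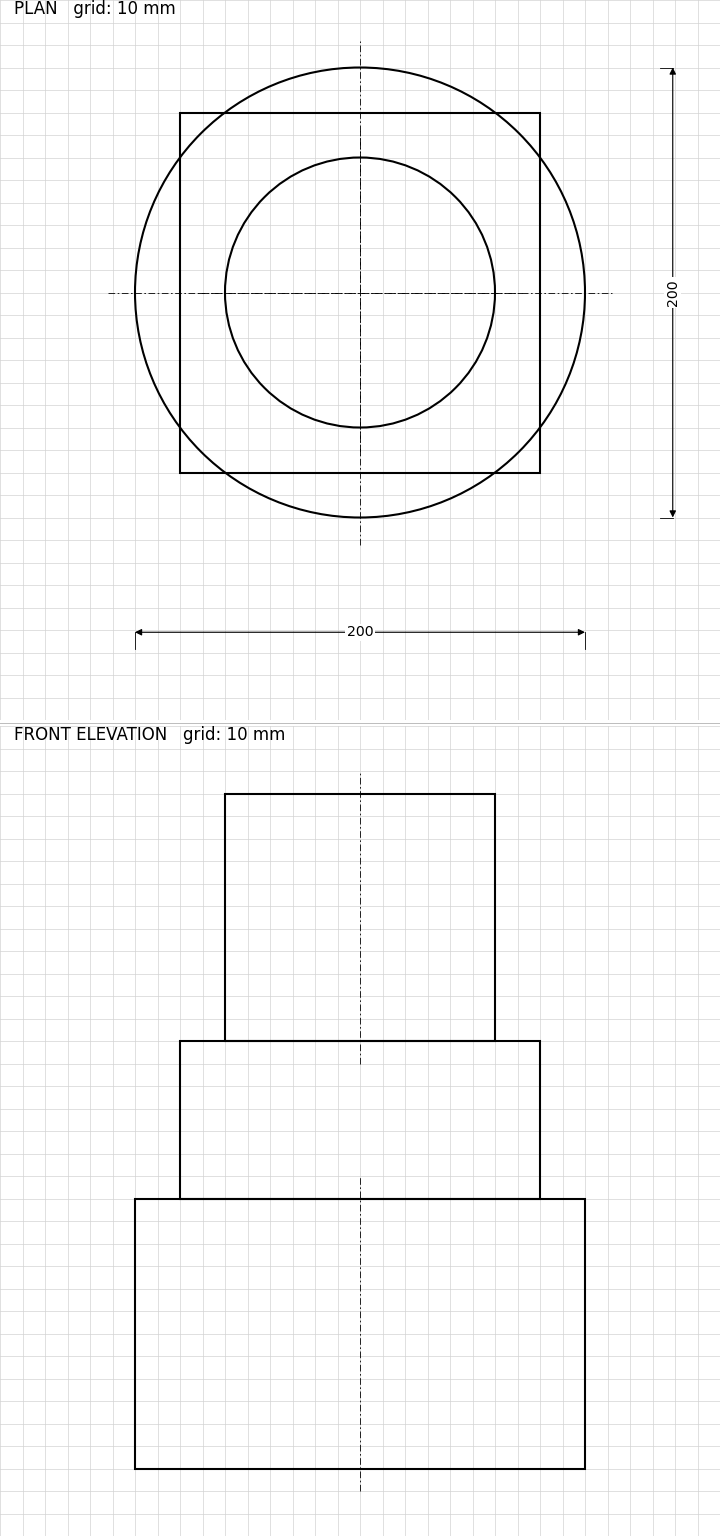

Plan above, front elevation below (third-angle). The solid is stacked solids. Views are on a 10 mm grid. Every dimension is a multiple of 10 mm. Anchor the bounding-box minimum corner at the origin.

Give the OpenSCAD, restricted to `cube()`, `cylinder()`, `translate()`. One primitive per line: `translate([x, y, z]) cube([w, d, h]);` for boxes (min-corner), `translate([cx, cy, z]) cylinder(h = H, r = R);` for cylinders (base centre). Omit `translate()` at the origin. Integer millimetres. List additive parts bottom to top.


translate([100, 100, 0]) cylinder(h = 120, r = 100);
translate([20, 20, 120]) cube([160, 160, 70]);
translate([100, 100, 190]) cylinder(h = 110, r = 60);


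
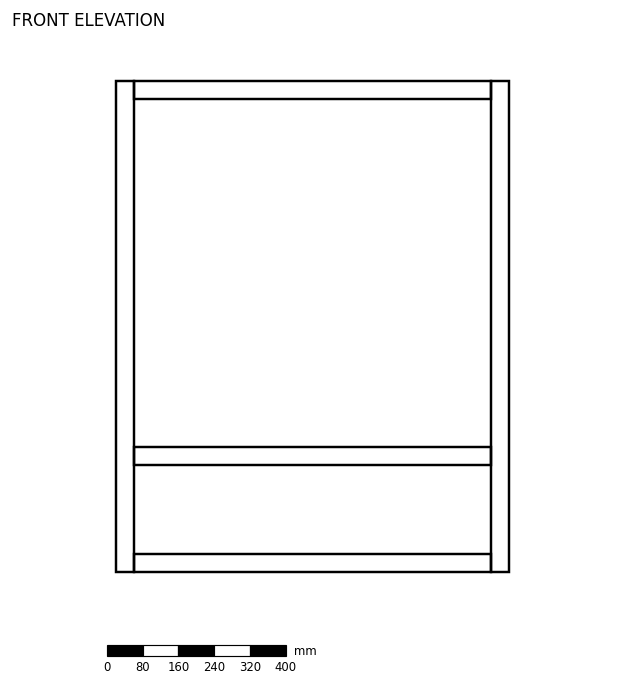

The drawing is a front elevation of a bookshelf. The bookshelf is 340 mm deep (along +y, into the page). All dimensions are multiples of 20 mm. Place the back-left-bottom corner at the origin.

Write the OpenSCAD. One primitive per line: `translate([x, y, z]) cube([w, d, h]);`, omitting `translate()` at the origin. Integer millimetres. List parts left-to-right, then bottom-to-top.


cube([40, 340, 1100]);
translate([40, 0, 0]) cube([800, 340, 40]);
translate([40, 0, 240]) cube([800, 340, 40]);
translate([40, 0, 1060]) cube([800, 340, 40]);
translate([840, 0, 0]) cube([40, 340, 1100]);
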